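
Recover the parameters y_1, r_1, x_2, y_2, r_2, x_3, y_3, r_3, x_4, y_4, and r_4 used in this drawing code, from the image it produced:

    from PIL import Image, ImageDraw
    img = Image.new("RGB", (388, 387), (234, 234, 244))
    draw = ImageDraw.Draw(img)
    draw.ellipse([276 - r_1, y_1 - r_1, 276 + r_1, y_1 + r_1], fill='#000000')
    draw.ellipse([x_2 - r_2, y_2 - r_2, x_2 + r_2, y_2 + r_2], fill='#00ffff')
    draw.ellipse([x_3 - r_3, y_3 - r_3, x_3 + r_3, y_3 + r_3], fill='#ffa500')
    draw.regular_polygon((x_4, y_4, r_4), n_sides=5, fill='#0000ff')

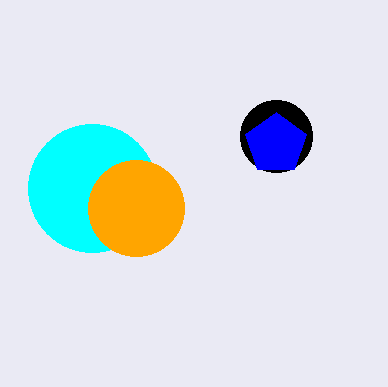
y_1 = 136, r_1 = 36, x_2 = 92, y_2 = 188, r_2 = 64, x_3 = 136, y_3 = 208, r_3 = 48, x_4 = 276, y_4 = 144, r_4 = 32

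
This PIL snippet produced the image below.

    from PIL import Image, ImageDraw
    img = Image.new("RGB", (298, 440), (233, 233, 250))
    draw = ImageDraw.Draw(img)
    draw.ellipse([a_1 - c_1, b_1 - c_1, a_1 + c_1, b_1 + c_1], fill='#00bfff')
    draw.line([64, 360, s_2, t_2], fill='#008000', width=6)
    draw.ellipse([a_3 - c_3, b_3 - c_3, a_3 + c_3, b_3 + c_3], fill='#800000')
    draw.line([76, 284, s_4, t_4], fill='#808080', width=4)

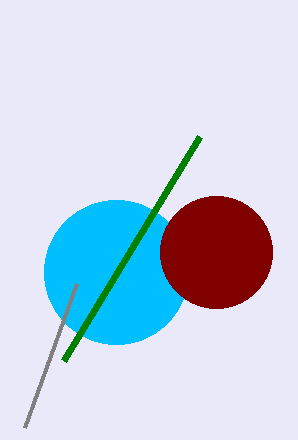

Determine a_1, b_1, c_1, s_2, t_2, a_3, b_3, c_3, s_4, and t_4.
a_1 = 116; b_1 = 272; c_1 = 72; s_2 = 200; t_2 = 136; a_3 = 216; b_3 = 252; c_3 = 56; s_4 = 24; t_4 = 428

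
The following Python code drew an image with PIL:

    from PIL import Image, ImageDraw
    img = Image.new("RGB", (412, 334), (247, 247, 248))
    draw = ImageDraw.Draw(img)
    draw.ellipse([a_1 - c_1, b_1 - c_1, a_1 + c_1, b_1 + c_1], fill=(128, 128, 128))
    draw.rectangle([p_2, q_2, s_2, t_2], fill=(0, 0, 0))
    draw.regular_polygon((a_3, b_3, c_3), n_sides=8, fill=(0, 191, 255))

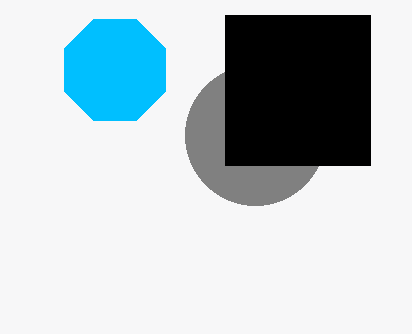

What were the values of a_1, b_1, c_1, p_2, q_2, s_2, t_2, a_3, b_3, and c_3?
a_1 = 255, b_1 = 135, c_1 = 70, p_2 = 225, q_2 = 15, s_2 = 370, t_2 = 165, a_3 = 115, b_3 = 70, c_3 = 55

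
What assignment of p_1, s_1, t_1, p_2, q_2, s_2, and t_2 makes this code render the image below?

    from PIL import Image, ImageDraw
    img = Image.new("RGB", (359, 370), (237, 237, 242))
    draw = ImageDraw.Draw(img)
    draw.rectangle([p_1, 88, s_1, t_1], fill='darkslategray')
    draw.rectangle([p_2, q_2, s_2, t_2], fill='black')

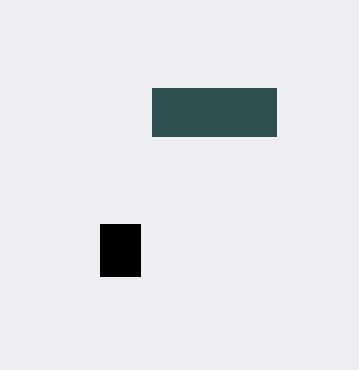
p_1 = 152
s_1 = 276
t_1 = 136
p_2 = 100
q_2 = 224
s_2 = 140
t_2 = 276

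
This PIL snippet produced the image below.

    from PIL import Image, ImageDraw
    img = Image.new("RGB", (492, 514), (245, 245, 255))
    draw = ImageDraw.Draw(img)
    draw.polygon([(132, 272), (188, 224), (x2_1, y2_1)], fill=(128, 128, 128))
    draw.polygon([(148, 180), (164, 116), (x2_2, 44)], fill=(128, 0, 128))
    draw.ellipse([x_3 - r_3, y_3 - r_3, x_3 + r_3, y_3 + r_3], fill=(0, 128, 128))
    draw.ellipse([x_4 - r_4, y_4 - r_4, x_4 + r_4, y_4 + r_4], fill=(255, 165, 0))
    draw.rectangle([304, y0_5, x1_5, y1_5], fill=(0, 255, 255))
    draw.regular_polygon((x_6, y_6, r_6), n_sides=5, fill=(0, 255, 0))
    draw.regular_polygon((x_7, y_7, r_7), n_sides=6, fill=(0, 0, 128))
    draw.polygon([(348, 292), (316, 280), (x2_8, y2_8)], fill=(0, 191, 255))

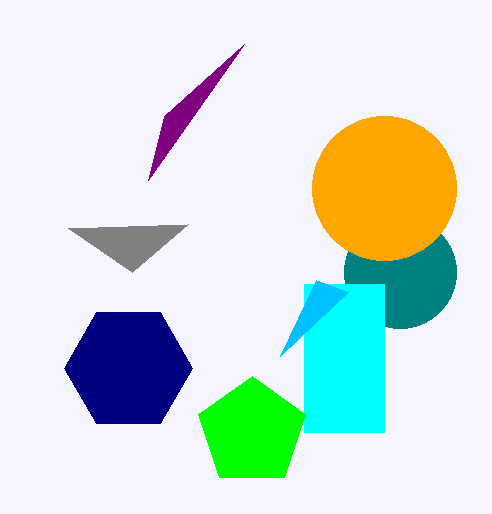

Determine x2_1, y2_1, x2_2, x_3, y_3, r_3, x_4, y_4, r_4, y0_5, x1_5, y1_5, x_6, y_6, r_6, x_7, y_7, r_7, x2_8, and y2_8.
x2_1 = 68
y2_1 = 228
x2_2 = 244
x_3 = 400
y_3 = 272
r_3 = 56
x_4 = 384
y_4 = 188
r_4 = 72
y0_5 = 284
x1_5 = 384
y1_5 = 432
x_6 = 252
y_6 = 432
r_6 = 56
x_7 = 128
y_7 = 368
r_7 = 64
x2_8 = 280
y2_8 = 356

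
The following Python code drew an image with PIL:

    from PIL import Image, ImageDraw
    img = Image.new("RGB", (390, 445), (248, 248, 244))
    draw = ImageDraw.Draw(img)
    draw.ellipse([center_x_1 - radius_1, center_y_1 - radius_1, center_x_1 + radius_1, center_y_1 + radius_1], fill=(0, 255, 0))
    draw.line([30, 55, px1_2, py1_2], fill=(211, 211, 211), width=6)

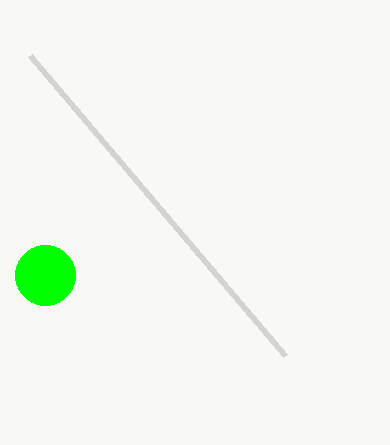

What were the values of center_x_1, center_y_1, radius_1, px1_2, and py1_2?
center_x_1 = 45, center_y_1 = 275, radius_1 = 30, px1_2 = 285, py1_2 = 355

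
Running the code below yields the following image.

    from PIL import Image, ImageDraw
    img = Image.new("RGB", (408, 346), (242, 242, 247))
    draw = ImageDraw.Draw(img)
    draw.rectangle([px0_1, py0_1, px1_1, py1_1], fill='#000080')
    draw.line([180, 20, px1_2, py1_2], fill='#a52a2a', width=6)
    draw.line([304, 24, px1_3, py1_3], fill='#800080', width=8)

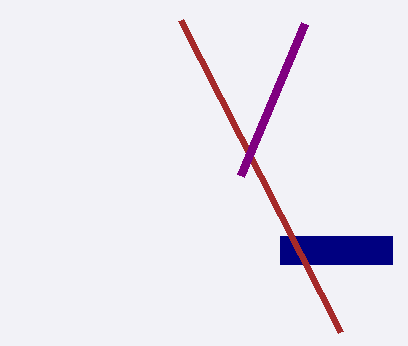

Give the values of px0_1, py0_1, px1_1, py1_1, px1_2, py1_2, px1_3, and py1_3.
px0_1 = 280; py0_1 = 236; px1_1 = 392; py1_1 = 264; px1_2 = 340; py1_2 = 332; px1_3 = 240; py1_3 = 176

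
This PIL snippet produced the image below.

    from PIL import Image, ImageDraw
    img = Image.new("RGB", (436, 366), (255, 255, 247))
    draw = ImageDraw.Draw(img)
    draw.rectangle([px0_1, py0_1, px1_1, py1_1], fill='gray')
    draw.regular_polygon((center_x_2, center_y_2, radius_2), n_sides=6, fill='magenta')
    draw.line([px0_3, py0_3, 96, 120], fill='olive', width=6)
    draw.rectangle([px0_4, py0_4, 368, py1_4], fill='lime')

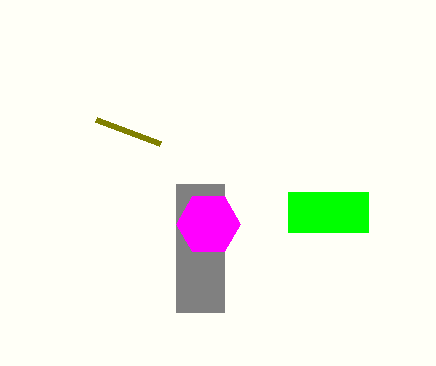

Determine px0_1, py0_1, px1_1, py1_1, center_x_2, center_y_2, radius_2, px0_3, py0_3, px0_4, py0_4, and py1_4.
px0_1 = 176; py0_1 = 184; px1_1 = 224; py1_1 = 312; center_x_2 = 208; center_y_2 = 224; radius_2 = 32; px0_3 = 160; py0_3 = 144; px0_4 = 288; py0_4 = 192; py1_4 = 232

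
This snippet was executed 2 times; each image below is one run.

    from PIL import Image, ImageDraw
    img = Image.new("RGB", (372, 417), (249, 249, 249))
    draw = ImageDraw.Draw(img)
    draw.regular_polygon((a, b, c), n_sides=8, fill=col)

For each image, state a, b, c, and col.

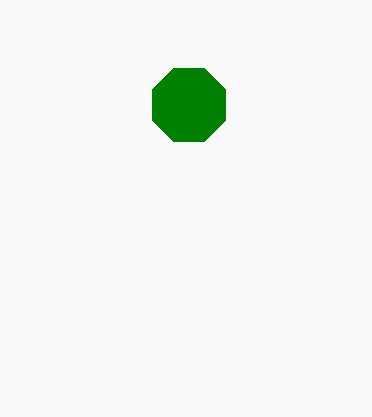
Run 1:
a = 189
b = 105
c = 40
col = 'green'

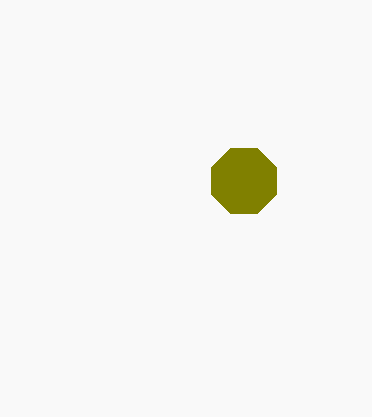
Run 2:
a = 244; b = 181; c = 35; col = 'olive'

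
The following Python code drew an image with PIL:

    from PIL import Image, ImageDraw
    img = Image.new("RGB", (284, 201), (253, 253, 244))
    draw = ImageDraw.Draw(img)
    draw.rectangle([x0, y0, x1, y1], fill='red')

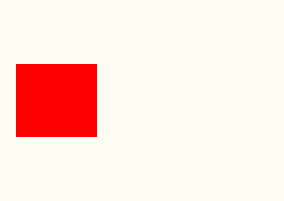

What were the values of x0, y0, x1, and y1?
x0 = 16
y0 = 64
x1 = 96
y1 = 136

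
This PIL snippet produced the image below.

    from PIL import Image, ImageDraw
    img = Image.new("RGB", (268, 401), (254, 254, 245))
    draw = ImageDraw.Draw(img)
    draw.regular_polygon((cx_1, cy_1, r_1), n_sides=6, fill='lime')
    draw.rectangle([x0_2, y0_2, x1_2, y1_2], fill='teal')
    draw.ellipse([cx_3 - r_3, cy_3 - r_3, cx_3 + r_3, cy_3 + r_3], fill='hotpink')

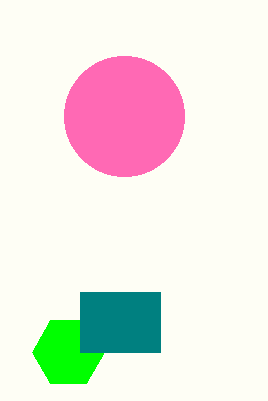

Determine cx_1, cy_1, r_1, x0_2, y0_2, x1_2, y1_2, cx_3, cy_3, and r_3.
cx_1 = 68, cy_1 = 352, r_1 = 36, x0_2 = 80, y0_2 = 292, x1_2 = 160, y1_2 = 352, cx_3 = 124, cy_3 = 116, r_3 = 60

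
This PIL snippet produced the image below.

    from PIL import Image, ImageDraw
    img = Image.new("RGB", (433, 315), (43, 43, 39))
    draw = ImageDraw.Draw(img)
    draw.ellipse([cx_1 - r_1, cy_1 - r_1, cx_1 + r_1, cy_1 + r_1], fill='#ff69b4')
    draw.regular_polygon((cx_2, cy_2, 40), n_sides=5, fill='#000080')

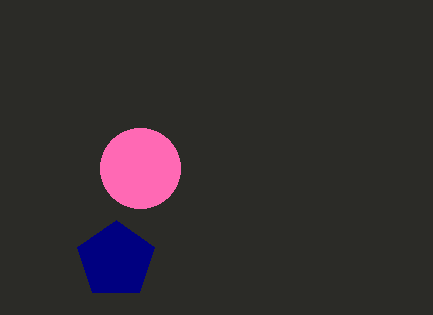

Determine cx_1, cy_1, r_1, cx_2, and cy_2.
cx_1 = 140
cy_1 = 168
r_1 = 40
cx_2 = 116
cy_2 = 260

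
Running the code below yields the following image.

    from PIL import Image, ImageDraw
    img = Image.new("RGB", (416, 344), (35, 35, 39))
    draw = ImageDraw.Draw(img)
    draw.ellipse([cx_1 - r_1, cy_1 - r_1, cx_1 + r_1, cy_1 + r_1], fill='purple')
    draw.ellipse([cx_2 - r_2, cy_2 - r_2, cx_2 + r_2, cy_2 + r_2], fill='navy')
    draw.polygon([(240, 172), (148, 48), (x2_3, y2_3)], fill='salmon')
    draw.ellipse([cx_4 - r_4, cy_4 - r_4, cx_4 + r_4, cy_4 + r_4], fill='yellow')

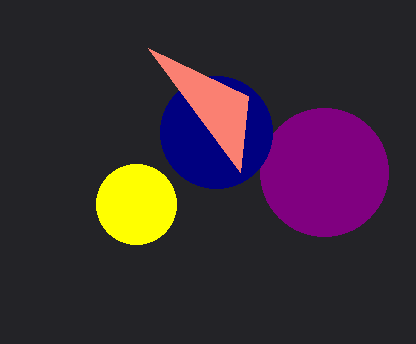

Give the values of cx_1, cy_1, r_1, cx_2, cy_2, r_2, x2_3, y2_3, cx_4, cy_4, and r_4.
cx_1 = 324
cy_1 = 172
r_1 = 64
cx_2 = 216
cy_2 = 132
r_2 = 56
x2_3 = 248
y2_3 = 96
cx_4 = 136
cy_4 = 204
r_4 = 40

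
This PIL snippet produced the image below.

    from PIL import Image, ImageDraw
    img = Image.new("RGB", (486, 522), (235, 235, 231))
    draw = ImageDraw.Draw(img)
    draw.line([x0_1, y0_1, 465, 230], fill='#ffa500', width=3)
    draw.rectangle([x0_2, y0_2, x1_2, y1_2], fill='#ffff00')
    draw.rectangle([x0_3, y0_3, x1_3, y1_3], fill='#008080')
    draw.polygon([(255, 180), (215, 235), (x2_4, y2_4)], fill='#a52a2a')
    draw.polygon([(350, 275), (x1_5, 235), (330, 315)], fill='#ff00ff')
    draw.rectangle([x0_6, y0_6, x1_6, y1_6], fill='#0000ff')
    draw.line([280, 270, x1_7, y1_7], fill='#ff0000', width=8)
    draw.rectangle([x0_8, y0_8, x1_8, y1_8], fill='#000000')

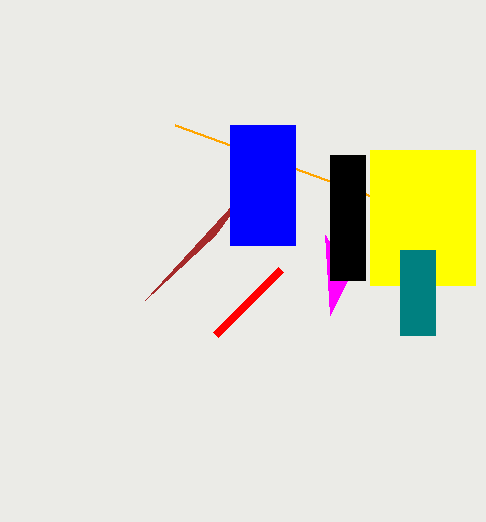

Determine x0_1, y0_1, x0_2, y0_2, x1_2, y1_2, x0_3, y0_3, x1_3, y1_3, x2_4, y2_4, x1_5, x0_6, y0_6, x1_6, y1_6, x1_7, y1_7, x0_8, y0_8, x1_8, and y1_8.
x0_1 = 175, y0_1 = 125, x0_2 = 370, y0_2 = 150, x1_2 = 475, y1_2 = 285, x0_3 = 400, y0_3 = 250, x1_3 = 435, y1_3 = 335, x2_4 = 145, y2_4 = 300, x1_5 = 325, x0_6 = 230, y0_6 = 125, x1_6 = 295, y1_6 = 245, x1_7 = 215, y1_7 = 335, x0_8 = 330, y0_8 = 155, x1_8 = 365, y1_8 = 280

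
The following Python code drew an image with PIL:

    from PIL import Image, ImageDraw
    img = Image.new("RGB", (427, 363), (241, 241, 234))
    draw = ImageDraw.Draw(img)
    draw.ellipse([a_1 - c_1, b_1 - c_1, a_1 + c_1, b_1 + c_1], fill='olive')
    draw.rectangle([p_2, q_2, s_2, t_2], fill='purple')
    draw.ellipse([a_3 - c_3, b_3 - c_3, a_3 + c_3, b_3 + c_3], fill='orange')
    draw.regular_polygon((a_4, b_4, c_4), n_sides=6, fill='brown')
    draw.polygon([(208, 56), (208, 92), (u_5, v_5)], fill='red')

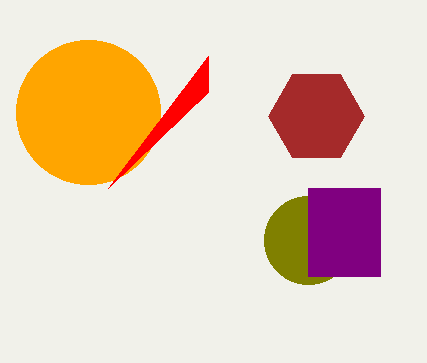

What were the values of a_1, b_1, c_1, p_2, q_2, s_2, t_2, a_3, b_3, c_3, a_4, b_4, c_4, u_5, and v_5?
a_1 = 308, b_1 = 240, c_1 = 44, p_2 = 308, q_2 = 188, s_2 = 380, t_2 = 276, a_3 = 88, b_3 = 112, c_3 = 72, a_4 = 316, b_4 = 116, c_4 = 48, u_5 = 108, v_5 = 188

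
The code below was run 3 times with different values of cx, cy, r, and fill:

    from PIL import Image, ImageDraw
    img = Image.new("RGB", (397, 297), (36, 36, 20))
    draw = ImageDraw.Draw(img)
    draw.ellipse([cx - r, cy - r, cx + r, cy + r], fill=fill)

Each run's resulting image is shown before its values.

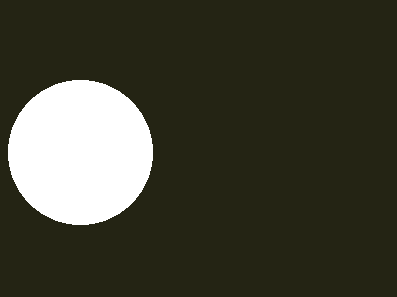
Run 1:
cx = 80
cy = 152
r = 72
fill = 'white'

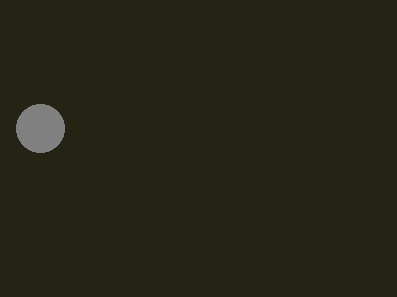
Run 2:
cx = 40; cy = 128; r = 24; fill = 'gray'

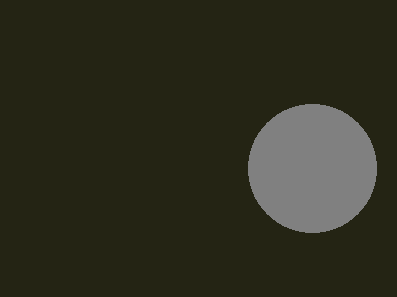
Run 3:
cx = 312
cy = 168
r = 64
fill = 'gray'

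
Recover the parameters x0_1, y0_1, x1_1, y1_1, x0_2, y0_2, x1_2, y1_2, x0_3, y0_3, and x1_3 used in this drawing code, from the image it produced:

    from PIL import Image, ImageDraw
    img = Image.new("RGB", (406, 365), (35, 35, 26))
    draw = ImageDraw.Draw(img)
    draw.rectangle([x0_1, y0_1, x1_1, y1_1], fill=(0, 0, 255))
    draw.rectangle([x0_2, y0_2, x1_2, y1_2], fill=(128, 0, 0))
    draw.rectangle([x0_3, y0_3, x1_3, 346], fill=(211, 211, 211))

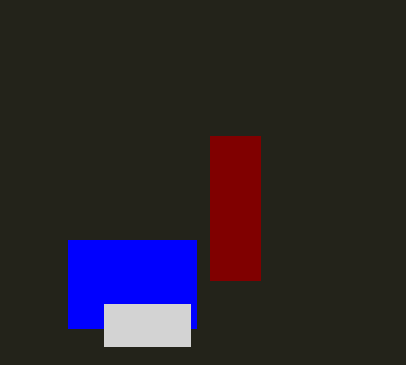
x0_1 = 68
y0_1 = 240
x1_1 = 196
y1_1 = 328
x0_2 = 210
y0_2 = 136
x1_2 = 260
y1_2 = 280
x0_3 = 104
y0_3 = 304
x1_3 = 190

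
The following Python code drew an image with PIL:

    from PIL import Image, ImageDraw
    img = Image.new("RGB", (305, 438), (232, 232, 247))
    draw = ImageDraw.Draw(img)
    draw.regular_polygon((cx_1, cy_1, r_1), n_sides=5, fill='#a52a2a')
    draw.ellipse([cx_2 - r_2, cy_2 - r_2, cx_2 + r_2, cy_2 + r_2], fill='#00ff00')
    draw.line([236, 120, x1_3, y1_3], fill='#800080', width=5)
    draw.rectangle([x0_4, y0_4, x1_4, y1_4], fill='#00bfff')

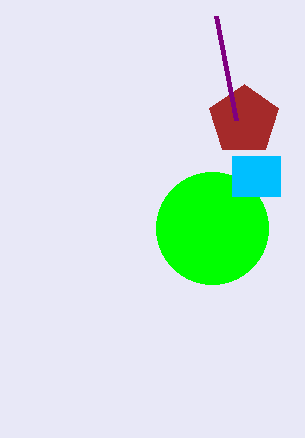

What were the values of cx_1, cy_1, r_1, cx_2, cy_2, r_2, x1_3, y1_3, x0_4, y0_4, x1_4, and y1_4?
cx_1 = 244
cy_1 = 120
r_1 = 36
cx_2 = 212
cy_2 = 228
r_2 = 56
x1_3 = 216
y1_3 = 16
x0_4 = 232
y0_4 = 156
x1_4 = 280
y1_4 = 196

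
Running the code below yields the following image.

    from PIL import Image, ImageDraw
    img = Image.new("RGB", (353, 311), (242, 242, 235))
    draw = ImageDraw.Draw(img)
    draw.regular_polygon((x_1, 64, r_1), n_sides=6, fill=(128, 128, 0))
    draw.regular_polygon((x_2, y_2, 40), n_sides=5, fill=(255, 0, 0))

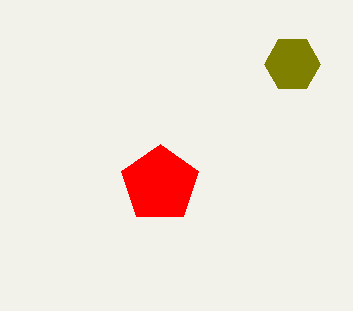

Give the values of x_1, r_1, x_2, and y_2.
x_1 = 292; r_1 = 28; x_2 = 160; y_2 = 184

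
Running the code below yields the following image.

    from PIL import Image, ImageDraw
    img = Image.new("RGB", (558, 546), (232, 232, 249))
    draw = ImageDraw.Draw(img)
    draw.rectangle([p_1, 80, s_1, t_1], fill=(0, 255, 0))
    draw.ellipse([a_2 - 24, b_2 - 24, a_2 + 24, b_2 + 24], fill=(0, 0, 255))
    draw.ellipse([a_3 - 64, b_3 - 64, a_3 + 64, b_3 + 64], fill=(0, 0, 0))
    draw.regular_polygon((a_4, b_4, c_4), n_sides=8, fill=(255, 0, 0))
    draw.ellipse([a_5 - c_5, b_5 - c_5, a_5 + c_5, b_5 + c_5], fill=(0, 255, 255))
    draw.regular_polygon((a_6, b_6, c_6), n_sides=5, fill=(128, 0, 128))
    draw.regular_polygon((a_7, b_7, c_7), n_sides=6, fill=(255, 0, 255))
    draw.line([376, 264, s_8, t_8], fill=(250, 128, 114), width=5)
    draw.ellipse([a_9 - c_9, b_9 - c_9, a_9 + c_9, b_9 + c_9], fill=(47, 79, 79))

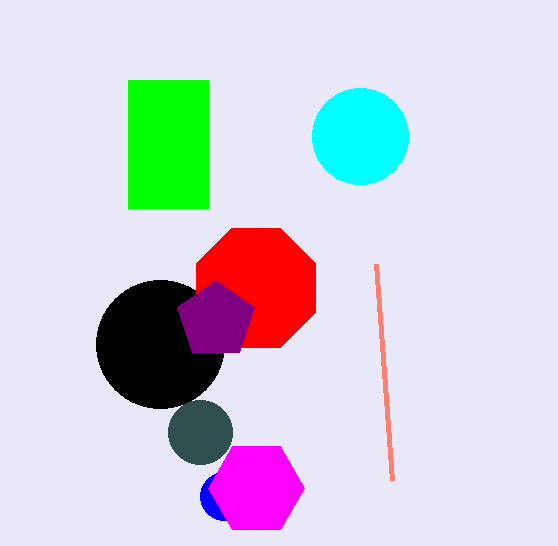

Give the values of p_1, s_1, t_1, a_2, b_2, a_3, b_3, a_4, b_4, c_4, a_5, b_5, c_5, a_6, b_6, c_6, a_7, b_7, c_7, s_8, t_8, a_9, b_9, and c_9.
p_1 = 128; s_1 = 208; t_1 = 208; a_2 = 224; b_2 = 496; a_3 = 160; b_3 = 344; a_4 = 256; b_4 = 288; c_4 = 64; a_5 = 360; b_5 = 136; c_5 = 48; a_6 = 216; b_6 = 320; c_6 = 40; a_7 = 256; b_7 = 488; c_7 = 48; s_8 = 392; t_8 = 480; a_9 = 200; b_9 = 432; c_9 = 32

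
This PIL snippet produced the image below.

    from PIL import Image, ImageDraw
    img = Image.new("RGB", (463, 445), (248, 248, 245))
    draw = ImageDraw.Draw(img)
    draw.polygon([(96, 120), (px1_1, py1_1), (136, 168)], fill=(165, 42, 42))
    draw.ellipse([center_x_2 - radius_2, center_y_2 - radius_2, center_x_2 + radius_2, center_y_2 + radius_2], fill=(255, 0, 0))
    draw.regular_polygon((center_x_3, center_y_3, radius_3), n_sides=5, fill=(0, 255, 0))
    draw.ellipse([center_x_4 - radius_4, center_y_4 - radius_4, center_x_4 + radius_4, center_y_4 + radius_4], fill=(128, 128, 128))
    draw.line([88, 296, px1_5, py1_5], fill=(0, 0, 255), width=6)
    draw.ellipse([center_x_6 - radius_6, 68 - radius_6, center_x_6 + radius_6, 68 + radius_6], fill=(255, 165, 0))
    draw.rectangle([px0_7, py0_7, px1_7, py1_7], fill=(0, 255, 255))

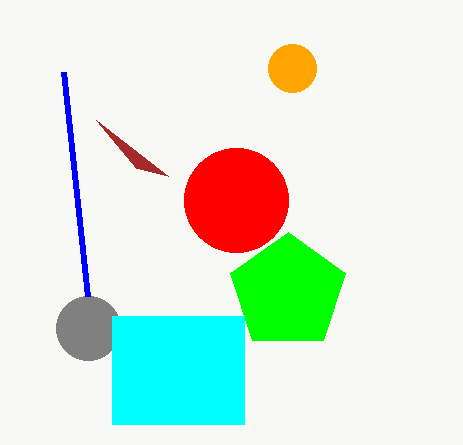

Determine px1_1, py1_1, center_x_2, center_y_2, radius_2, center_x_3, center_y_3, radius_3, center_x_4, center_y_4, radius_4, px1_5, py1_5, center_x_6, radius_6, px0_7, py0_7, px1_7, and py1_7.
px1_1 = 168, py1_1 = 176, center_x_2 = 236, center_y_2 = 200, radius_2 = 52, center_x_3 = 288, center_y_3 = 292, radius_3 = 60, center_x_4 = 88, center_y_4 = 328, radius_4 = 32, px1_5 = 64, py1_5 = 72, center_x_6 = 292, radius_6 = 24, px0_7 = 112, py0_7 = 316, px1_7 = 244, py1_7 = 424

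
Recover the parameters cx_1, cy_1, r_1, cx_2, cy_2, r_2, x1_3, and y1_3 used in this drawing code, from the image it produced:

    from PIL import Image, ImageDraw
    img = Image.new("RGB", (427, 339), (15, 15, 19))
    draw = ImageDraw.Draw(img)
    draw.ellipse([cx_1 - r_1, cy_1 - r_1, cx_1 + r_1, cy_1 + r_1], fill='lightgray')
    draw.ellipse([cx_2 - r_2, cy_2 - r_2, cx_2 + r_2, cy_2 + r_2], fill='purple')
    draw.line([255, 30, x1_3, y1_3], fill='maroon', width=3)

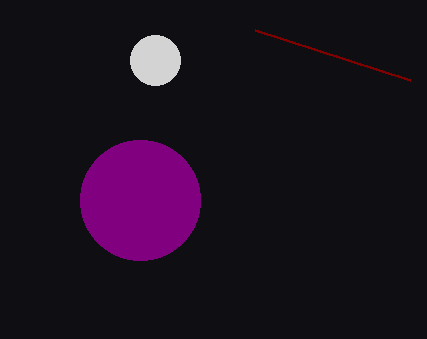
cx_1 = 155
cy_1 = 60
r_1 = 25
cx_2 = 140
cy_2 = 200
r_2 = 60
x1_3 = 410
y1_3 = 80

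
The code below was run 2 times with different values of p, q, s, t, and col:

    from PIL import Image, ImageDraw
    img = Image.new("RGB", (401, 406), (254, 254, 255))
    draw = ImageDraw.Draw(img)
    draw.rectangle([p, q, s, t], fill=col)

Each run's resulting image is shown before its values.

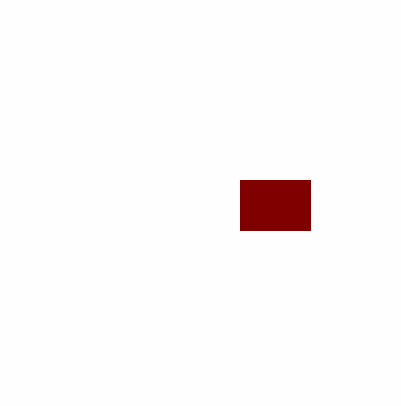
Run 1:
p = 240, q = 180, s = 310, t = 230, col = 'maroon'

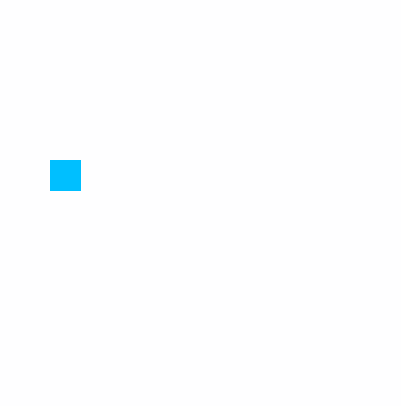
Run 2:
p = 50, q = 160, s = 80, t = 190, col = 'deepskyblue'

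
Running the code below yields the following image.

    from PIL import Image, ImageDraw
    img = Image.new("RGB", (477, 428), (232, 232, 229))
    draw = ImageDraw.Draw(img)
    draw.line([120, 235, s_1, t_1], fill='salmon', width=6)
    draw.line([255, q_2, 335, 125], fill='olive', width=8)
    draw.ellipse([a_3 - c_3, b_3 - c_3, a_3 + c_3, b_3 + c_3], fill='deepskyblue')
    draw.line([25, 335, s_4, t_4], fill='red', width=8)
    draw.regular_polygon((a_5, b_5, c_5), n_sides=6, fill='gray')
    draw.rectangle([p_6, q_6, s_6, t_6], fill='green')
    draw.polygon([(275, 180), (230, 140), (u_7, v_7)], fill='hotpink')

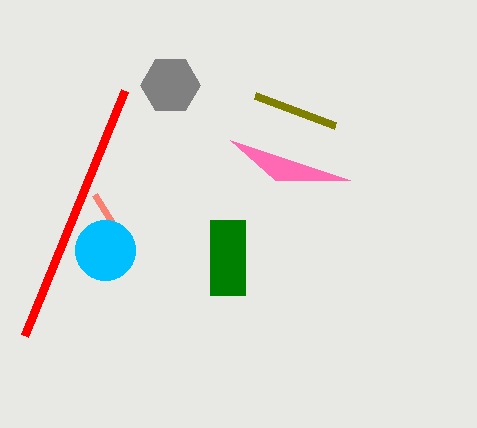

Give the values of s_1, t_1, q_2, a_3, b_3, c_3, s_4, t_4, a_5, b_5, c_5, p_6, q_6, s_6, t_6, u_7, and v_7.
s_1 = 95; t_1 = 195; q_2 = 95; a_3 = 105; b_3 = 250; c_3 = 30; s_4 = 125; t_4 = 90; a_5 = 170; b_5 = 85; c_5 = 30; p_6 = 210; q_6 = 220; s_6 = 245; t_6 = 295; u_7 = 350; v_7 = 180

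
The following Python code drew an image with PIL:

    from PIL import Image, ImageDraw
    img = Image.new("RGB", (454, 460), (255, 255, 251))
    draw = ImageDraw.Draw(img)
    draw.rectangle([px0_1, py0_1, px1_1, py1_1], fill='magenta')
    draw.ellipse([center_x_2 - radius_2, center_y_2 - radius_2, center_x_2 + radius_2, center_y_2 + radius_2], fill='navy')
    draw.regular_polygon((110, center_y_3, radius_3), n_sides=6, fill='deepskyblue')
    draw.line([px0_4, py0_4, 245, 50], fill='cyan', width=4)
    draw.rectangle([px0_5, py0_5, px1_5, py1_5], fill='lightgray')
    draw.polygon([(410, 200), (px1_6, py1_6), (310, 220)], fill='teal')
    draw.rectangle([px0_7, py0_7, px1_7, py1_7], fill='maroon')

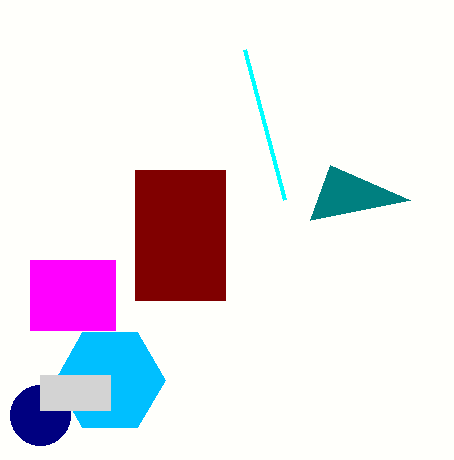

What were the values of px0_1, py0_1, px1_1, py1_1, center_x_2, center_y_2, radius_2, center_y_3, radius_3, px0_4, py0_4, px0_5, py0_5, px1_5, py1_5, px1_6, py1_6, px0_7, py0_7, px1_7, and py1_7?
px0_1 = 30
py0_1 = 260
px1_1 = 115
py1_1 = 330
center_x_2 = 40
center_y_2 = 415
radius_2 = 30
center_y_3 = 380
radius_3 = 55
px0_4 = 285
py0_4 = 200
px0_5 = 40
py0_5 = 375
px1_5 = 110
py1_5 = 410
px1_6 = 330
py1_6 = 165
px0_7 = 135
py0_7 = 170
px1_7 = 225
py1_7 = 300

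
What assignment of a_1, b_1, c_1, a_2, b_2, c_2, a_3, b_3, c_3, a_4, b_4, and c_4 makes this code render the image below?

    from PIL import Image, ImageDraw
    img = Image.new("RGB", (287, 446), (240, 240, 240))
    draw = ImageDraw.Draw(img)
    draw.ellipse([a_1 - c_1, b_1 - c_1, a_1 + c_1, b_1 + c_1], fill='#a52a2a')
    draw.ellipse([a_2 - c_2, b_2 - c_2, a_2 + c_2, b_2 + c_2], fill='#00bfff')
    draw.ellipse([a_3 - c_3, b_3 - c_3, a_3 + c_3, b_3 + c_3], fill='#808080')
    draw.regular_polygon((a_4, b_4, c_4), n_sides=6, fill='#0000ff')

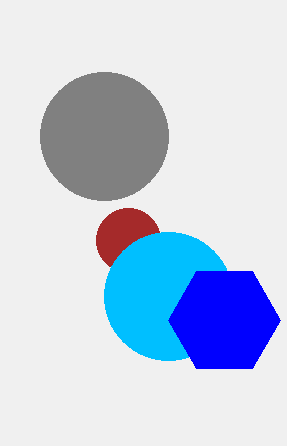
a_1 = 128, b_1 = 240, c_1 = 32, a_2 = 168, b_2 = 296, c_2 = 64, a_3 = 104, b_3 = 136, c_3 = 64, a_4 = 224, b_4 = 320, c_4 = 56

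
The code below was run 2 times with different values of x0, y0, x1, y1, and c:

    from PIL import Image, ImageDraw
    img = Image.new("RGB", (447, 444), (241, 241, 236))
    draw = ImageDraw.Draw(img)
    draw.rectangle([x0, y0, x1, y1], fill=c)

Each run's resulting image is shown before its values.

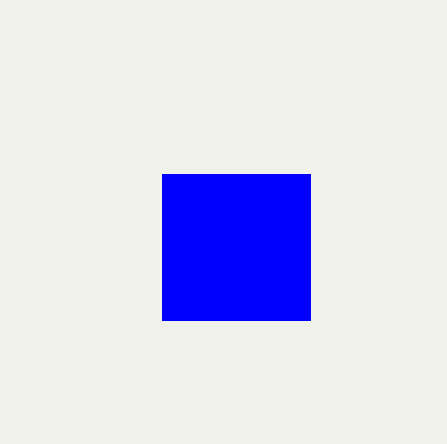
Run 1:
x0 = 162; y0 = 174; x1 = 310; y1 = 320; c = 'blue'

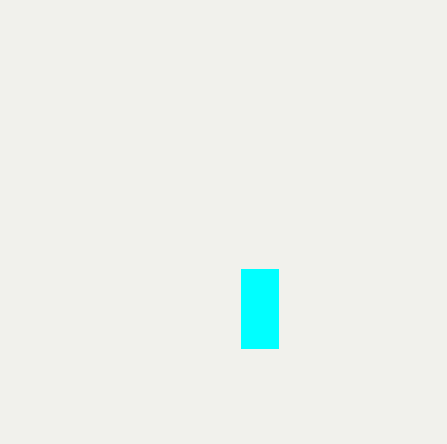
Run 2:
x0 = 241
y0 = 269
x1 = 278
y1 = 348
c = 'cyan'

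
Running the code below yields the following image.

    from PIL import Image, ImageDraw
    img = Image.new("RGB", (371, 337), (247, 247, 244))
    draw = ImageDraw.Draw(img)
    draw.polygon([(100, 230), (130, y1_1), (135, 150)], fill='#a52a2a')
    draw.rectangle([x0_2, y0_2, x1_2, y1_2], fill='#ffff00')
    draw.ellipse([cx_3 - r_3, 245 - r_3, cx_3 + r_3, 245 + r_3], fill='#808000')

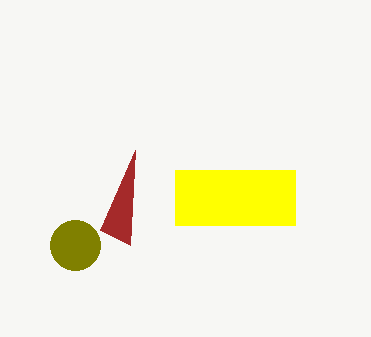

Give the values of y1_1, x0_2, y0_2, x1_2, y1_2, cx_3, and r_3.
y1_1 = 245, x0_2 = 175, y0_2 = 170, x1_2 = 295, y1_2 = 225, cx_3 = 75, r_3 = 25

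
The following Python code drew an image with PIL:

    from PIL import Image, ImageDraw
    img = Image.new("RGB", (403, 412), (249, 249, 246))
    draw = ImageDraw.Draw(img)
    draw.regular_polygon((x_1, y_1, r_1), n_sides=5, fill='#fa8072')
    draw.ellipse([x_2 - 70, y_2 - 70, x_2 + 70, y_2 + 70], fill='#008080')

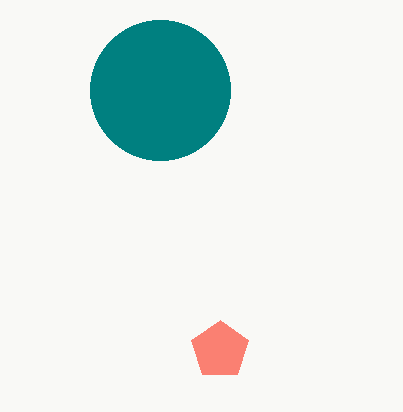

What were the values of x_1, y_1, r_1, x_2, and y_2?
x_1 = 220; y_1 = 350; r_1 = 30; x_2 = 160; y_2 = 90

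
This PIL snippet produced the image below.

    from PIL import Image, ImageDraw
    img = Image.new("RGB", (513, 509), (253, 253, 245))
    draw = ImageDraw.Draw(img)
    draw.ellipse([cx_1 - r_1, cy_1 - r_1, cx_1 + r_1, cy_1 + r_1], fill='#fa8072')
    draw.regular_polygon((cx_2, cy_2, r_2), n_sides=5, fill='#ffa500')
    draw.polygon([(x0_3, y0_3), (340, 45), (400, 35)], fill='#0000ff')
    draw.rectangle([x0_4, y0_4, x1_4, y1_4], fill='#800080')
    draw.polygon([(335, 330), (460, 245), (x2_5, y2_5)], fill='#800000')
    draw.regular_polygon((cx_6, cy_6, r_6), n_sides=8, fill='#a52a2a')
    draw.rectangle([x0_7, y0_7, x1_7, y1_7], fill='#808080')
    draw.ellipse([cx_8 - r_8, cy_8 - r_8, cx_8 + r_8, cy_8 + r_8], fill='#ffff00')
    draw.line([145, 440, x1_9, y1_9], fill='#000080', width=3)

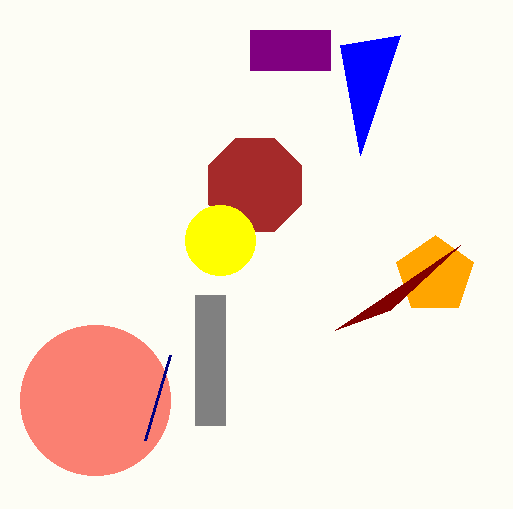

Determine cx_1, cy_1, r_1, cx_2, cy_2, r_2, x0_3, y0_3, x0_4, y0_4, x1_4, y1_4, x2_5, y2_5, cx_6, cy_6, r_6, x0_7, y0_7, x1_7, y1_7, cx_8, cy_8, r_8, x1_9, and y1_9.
cx_1 = 95, cy_1 = 400, r_1 = 75, cx_2 = 435, cy_2 = 275, r_2 = 40, x0_3 = 360, y0_3 = 155, x0_4 = 250, y0_4 = 30, x1_4 = 330, y1_4 = 70, x2_5 = 390, y2_5 = 310, cx_6 = 255, cy_6 = 185, r_6 = 50, x0_7 = 195, y0_7 = 295, x1_7 = 225, y1_7 = 425, cx_8 = 220, cy_8 = 240, r_8 = 35, x1_9 = 170, y1_9 = 355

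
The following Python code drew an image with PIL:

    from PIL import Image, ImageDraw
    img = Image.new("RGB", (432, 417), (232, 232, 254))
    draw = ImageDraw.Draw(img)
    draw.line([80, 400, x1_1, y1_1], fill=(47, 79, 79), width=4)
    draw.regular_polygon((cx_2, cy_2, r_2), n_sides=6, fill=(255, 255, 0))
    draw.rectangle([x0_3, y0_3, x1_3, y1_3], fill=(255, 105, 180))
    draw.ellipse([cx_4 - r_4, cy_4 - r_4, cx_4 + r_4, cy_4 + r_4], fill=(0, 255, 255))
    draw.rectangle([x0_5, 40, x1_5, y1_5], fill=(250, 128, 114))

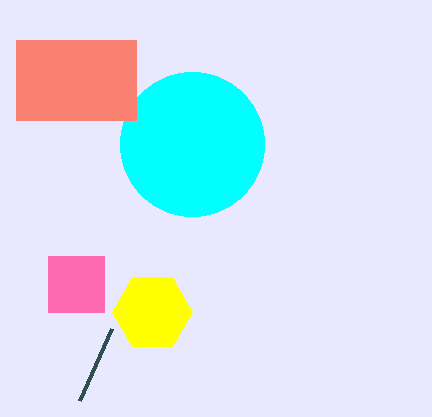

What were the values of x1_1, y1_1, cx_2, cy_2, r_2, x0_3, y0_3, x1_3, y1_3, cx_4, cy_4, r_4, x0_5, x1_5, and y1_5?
x1_1 = 112; y1_1 = 328; cx_2 = 152; cy_2 = 312; r_2 = 40; x0_3 = 48; y0_3 = 256; x1_3 = 104; y1_3 = 312; cx_4 = 192; cy_4 = 144; r_4 = 72; x0_5 = 16; x1_5 = 136; y1_5 = 120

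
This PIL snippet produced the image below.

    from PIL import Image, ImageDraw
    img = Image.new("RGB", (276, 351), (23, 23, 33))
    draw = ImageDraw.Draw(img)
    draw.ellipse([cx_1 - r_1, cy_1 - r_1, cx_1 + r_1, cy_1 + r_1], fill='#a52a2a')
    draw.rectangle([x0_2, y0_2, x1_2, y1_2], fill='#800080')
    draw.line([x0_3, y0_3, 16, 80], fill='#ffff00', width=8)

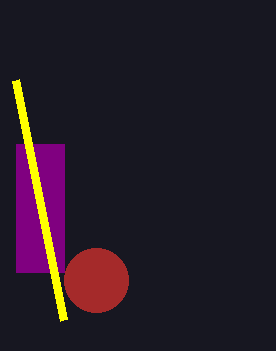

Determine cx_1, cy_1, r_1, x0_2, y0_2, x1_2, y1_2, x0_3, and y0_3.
cx_1 = 96
cy_1 = 280
r_1 = 32
x0_2 = 16
y0_2 = 144
x1_2 = 64
y1_2 = 272
x0_3 = 64
y0_3 = 320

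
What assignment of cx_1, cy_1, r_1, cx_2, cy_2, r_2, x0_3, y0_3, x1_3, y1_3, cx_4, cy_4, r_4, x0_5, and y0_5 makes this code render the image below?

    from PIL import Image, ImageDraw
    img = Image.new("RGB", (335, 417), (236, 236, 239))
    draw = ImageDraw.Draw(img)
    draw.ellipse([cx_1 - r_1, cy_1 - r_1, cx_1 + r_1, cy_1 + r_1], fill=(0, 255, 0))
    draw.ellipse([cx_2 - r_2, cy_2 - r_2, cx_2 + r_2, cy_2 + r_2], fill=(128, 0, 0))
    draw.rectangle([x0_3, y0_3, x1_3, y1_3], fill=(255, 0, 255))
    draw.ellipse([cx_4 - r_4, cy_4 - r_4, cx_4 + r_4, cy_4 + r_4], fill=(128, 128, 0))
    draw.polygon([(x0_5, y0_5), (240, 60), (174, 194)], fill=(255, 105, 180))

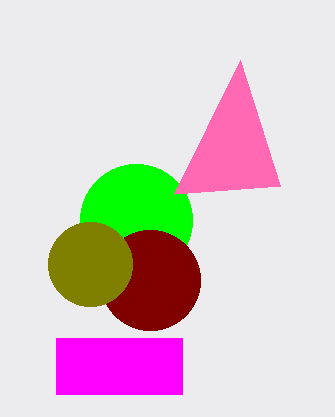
cx_1 = 136
cy_1 = 220
r_1 = 56
cx_2 = 150
cy_2 = 280
r_2 = 50
x0_3 = 56
y0_3 = 338
x1_3 = 182
y1_3 = 394
cx_4 = 90
cy_4 = 264
r_4 = 42
x0_5 = 280
y0_5 = 186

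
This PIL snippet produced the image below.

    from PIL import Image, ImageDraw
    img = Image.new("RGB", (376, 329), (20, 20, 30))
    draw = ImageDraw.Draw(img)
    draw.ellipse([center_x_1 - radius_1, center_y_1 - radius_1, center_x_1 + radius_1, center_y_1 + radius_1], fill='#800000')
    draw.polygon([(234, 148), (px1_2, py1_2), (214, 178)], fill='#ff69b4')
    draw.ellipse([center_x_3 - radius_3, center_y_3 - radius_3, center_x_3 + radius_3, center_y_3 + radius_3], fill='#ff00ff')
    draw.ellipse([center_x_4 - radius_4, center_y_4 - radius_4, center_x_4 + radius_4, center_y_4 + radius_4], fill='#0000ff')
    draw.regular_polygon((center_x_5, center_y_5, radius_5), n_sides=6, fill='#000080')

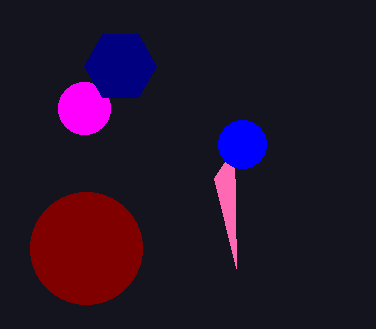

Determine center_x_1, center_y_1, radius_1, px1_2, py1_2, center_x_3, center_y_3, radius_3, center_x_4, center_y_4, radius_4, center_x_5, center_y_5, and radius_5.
center_x_1 = 86; center_y_1 = 248; radius_1 = 56; px1_2 = 236; py1_2 = 268; center_x_3 = 84; center_y_3 = 108; radius_3 = 26; center_x_4 = 242; center_y_4 = 144; radius_4 = 24; center_x_5 = 120; center_y_5 = 66; radius_5 = 36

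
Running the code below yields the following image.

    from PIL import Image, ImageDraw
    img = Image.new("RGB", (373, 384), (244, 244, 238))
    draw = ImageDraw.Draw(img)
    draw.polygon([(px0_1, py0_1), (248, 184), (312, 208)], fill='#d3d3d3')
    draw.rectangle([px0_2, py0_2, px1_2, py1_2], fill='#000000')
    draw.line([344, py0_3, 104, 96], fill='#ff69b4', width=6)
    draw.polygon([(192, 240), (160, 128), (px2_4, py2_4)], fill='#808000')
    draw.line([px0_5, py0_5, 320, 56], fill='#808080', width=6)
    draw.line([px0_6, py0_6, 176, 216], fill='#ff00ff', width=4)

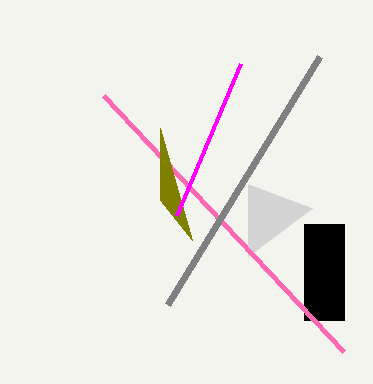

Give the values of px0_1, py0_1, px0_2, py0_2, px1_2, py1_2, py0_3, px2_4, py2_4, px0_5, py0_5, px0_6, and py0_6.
px0_1 = 248; py0_1 = 256; px0_2 = 304; py0_2 = 224; px1_2 = 344; py1_2 = 320; py0_3 = 352; px2_4 = 160; py2_4 = 200; px0_5 = 168; py0_5 = 304; px0_6 = 240; py0_6 = 64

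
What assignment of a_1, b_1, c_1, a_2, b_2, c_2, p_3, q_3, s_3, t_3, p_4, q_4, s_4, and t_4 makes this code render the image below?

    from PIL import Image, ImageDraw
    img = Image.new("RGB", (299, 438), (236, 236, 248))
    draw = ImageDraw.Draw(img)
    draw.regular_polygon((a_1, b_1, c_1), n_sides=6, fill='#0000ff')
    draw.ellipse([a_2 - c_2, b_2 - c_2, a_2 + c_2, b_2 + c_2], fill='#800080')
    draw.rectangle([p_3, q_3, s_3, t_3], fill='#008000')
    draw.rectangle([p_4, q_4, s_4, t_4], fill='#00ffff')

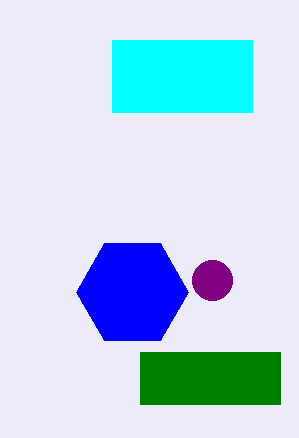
a_1 = 132; b_1 = 292; c_1 = 56; a_2 = 212; b_2 = 280; c_2 = 20; p_3 = 140; q_3 = 352; s_3 = 280; t_3 = 404; p_4 = 112; q_4 = 40; s_4 = 252; t_4 = 112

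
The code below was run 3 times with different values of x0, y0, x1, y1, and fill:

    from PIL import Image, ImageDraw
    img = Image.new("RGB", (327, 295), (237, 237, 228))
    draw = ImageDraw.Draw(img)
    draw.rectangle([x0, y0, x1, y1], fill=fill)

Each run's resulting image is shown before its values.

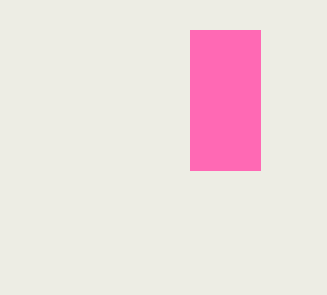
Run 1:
x0 = 190, y0 = 30, x1 = 260, y1 = 170, fill = 'hotpink'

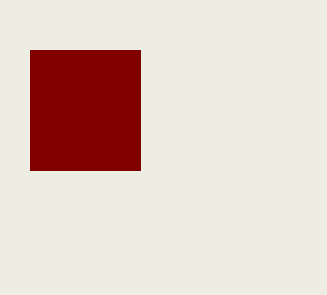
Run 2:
x0 = 30; y0 = 50; x1 = 140; y1 = 170; fill = 'maroon'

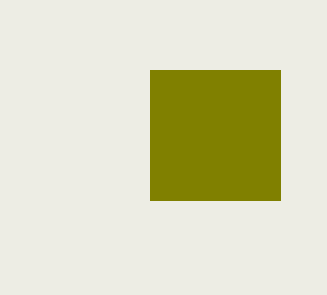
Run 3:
x0 = 150
y0 = 70
x1 = 280
y1 = 200
fill = 'olive'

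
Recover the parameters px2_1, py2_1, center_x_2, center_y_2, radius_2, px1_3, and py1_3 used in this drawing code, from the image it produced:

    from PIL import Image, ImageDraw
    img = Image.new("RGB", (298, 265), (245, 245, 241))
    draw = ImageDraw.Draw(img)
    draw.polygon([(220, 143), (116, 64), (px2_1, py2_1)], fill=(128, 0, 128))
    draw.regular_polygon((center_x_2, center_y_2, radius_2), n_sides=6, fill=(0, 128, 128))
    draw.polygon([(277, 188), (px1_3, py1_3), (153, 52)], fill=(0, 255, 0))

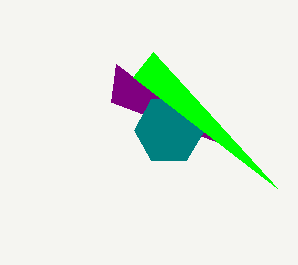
px2_1 = 111, py2_1 = 102, center_x_2 = 169, center_y_2 = 130, radius_2 = 35, px1_3 = 133, py1_3 = 77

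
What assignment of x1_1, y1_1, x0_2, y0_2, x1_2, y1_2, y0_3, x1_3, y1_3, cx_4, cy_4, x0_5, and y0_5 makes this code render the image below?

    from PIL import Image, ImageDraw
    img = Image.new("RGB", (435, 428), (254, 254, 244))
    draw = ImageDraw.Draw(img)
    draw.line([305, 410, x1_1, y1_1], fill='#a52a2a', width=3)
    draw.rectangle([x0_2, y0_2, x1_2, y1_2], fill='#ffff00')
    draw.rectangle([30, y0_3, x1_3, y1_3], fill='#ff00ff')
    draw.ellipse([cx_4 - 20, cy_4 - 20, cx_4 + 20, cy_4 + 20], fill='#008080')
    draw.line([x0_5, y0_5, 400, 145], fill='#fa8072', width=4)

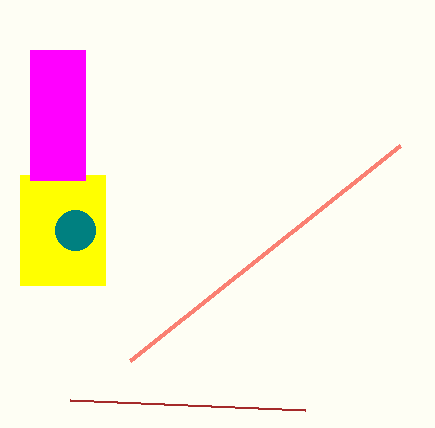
x1_1 = 70
y1_1 = 400
x0_2 = 20
y0_2 = 175
x1_2 = 105
y1_2 = 285
y0_3 = 50
x1_3 = 85
y1_3 = 180
cx_4 = 75
cy_4 = 230
x0_5 = 130
y0_5 = 360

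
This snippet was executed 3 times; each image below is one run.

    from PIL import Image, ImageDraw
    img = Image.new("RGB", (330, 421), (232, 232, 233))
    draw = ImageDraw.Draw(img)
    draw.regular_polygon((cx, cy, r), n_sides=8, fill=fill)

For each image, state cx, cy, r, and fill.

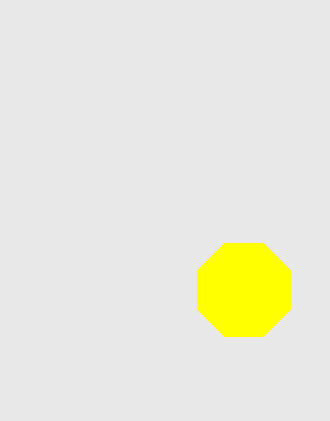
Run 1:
cx = 244
cy = 290
r = 50
fill = 'yellow'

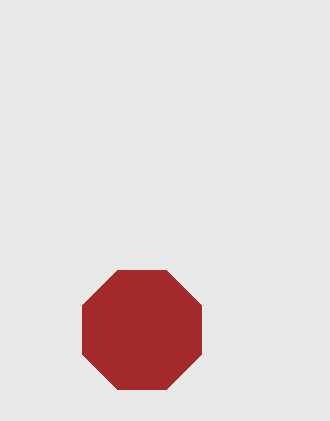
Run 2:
cx = 142; cy = 330; r = 64; fill = 'brown'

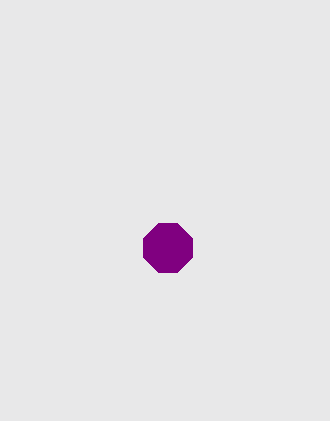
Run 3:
cx = 168; cy = 248; r = 26; fill = 'purple'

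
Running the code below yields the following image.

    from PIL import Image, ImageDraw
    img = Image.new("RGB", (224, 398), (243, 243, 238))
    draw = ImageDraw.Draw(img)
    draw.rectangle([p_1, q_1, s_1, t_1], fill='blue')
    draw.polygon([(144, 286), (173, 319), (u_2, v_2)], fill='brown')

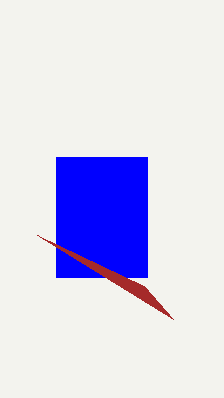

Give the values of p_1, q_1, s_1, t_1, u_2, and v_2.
p_1 = 56, q_1 = 157, s_1 = 147, t_1 = 277, u_2 = 37, v_2 = 235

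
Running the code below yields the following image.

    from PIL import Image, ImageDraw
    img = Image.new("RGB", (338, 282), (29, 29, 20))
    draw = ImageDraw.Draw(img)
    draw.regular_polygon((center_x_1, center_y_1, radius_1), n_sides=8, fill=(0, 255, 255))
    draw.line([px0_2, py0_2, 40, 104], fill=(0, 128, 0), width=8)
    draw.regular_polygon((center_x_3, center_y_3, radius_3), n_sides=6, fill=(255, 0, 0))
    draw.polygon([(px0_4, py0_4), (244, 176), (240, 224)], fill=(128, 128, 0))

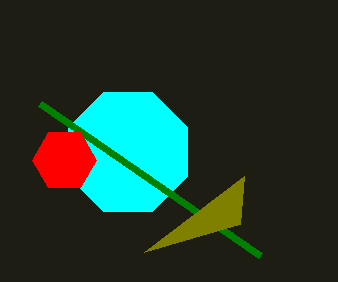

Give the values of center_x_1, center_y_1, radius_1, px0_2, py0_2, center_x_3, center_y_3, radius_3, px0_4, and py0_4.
center_x_1 = 128, center_y_1 = 152, radius_1 = 64, px0_2 = 260, py0_2 = 256, center_x_3 = 64, center_y_3 = 160, radius_3 = 32, px0_4 = 144, py0_4 = 252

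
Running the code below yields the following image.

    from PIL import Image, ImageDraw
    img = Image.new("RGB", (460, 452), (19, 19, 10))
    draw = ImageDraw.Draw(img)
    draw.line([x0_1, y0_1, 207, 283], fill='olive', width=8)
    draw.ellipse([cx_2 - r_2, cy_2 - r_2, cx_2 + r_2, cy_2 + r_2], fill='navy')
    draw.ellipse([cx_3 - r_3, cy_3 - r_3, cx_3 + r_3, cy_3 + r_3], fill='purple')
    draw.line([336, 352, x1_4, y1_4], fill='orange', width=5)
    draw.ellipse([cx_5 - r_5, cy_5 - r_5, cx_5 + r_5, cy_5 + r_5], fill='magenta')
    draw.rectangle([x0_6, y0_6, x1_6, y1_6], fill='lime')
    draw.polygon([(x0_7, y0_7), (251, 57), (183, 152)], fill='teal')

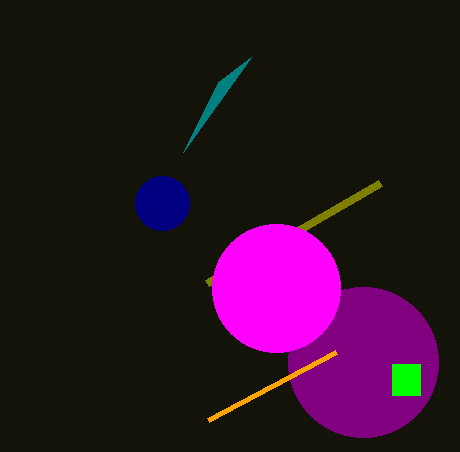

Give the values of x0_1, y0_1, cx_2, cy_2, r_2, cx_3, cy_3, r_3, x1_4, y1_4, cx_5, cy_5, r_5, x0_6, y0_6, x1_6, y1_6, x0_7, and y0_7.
x0_1 = 380
y0_1 = 183
cx_2 = 162
cy_2 = 203
r_2 = 27
cx_3 = 363
cy_3 = 362
r_3 = 75
x1_4 = 208
y1_4 = 420
cx_5 = 276
cy_5 = 288
r_5 = 64
x0_6 = 392
y0_6 = 364
x1_6 = 420
y1_6 = 395
x0_7 = 218
y0_7 = 82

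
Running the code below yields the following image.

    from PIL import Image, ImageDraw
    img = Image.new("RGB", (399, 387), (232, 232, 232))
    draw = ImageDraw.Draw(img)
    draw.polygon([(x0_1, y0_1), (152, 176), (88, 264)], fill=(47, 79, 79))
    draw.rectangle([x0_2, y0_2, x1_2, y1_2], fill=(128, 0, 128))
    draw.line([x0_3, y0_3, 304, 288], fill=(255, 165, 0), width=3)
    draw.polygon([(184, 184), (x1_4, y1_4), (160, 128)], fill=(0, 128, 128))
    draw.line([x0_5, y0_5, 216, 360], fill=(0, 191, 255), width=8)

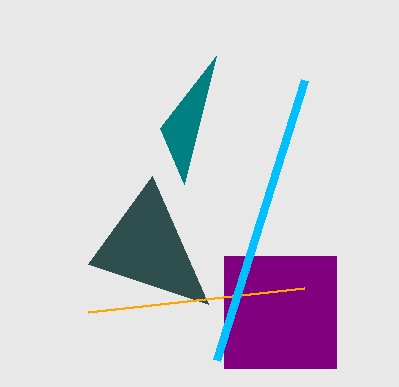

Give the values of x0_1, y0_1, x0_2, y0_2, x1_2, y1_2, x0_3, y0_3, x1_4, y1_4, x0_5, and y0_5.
x0_1 = 208
y0_1 = 304
x0_2 = 224
y0_2 = 256
x1_2 = 336
y1_2 = 368
x0_3 = 88
y0_3 = 312
x1_4 = 216
y1_4 = 56
x0_5 = 304
y0_5 = 80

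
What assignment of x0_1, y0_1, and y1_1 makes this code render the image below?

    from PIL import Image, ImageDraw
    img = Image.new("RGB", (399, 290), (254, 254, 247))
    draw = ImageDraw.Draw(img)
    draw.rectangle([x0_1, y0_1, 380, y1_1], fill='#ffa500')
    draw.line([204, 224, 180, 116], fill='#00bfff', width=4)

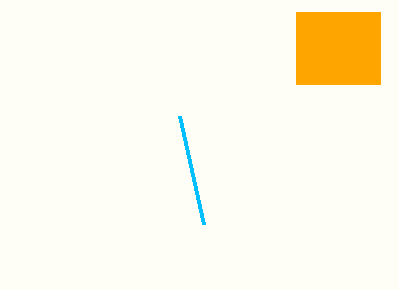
x0_1 = 296
y0_1 = 12
y1_1 = 84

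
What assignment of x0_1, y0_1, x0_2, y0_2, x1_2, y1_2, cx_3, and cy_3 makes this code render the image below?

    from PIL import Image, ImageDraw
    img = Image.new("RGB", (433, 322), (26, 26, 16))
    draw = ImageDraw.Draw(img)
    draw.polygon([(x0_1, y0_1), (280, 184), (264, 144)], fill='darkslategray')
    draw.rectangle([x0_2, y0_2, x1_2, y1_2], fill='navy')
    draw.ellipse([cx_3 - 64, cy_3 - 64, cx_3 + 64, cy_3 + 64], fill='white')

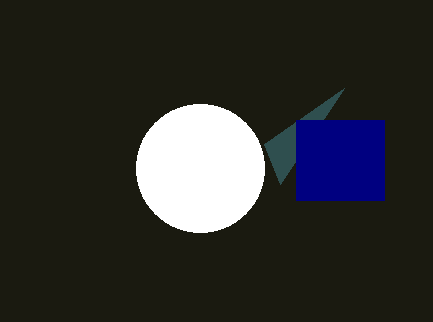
x0_1 = 344, y0_1 = 88, x0_2 = 296, y0_2 = 120, x1_2 = 384, y1_2 = 200, cx_3 = 200, cy_3 = 168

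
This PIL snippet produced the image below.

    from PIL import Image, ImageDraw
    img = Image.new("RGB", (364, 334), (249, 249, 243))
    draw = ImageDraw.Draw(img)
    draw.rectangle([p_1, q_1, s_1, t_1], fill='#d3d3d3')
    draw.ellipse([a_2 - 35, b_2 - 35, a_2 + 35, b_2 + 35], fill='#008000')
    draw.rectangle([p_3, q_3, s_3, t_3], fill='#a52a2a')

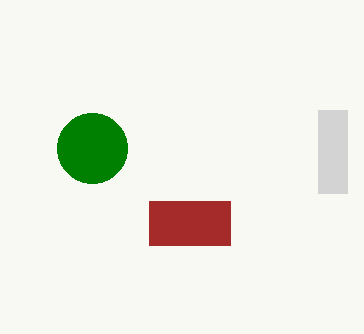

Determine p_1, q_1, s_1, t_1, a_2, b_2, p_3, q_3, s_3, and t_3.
p_1 = 318
q_1 = 110
s_1 = 347
t_1 = 193
a_2 = 92
b_2 = 148
p_3 = 149
q_3 = 201
s_3 = 230
t_3 = 245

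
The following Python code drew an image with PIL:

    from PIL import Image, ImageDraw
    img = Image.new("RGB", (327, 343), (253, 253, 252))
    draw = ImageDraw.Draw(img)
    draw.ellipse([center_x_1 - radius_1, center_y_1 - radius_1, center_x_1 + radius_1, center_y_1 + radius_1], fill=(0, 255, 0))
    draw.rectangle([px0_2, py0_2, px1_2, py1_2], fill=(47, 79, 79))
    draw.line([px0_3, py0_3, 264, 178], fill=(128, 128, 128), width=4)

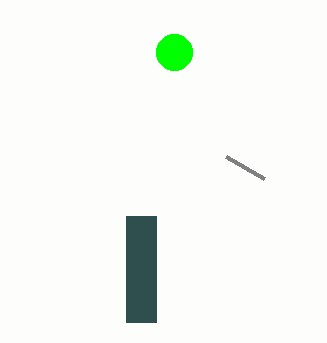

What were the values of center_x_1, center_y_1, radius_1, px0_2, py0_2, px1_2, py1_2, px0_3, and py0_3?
center_x_1 = 174; center_y_1 = 52; radius_1 = 18; px0_2 = 126; py0_2 = 216; px1_2 = 156; py1_2 = 322; px0_3 = 226; py0_3 = 156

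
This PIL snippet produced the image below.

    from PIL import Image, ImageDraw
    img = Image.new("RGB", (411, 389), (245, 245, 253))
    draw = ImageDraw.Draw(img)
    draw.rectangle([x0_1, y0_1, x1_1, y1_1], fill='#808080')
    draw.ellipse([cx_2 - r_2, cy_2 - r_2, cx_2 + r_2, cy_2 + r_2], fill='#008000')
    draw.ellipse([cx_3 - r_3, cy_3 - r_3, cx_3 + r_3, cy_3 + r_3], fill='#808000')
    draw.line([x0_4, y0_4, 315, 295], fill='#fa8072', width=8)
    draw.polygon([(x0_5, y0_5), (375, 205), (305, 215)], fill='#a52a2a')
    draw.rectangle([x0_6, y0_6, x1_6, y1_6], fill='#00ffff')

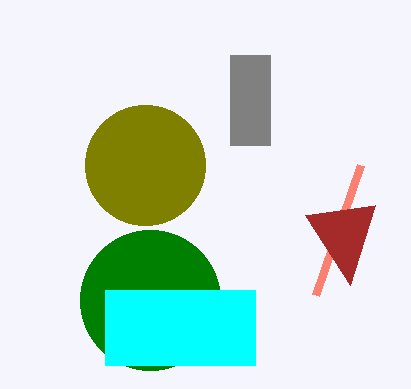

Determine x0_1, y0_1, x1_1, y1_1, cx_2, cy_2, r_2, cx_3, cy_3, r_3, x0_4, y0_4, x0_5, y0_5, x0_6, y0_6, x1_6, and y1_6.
x0_1 = 230, y0_1 = 55, x1_1 = 270, y1_1 = 145, cx_2 = 150, cy_2 = 300, r_2 = 70, cx_3 = 145, cy_3 = 165, r_3 = 60, x0_4 = 360, y0_4 = 165, x0_5 = 350, y0_5 = 285, x0_6 = 105, y0_6 = 290, x1_6 = 255, y1_6 = 365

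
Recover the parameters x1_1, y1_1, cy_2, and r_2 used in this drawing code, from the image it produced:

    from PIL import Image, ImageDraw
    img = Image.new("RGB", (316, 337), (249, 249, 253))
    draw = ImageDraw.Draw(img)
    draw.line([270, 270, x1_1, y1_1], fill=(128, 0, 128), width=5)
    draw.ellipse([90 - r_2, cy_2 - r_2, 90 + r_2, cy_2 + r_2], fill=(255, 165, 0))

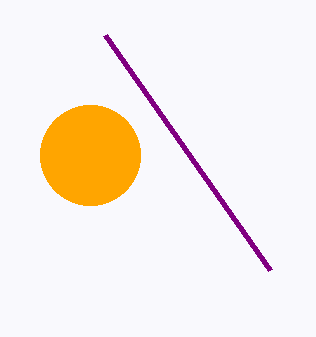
x1_1 = 105
y1_1 = 35
cy_2 = 155
r_2 = 50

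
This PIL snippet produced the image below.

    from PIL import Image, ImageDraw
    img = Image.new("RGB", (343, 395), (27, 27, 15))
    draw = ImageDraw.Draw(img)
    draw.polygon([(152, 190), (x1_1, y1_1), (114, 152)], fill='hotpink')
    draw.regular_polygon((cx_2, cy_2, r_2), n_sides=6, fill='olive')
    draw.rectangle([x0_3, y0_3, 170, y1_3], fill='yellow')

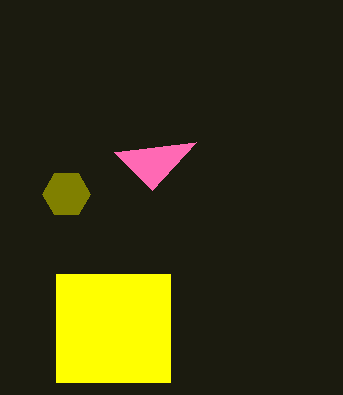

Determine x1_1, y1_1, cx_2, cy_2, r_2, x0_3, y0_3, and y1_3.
x1_1 = 196, y1_1 = 142, cx_2 = 66, cy_2 = 194, r_2 = 24, x0_3 = 56, y0_3 = 274, y1_3 = 382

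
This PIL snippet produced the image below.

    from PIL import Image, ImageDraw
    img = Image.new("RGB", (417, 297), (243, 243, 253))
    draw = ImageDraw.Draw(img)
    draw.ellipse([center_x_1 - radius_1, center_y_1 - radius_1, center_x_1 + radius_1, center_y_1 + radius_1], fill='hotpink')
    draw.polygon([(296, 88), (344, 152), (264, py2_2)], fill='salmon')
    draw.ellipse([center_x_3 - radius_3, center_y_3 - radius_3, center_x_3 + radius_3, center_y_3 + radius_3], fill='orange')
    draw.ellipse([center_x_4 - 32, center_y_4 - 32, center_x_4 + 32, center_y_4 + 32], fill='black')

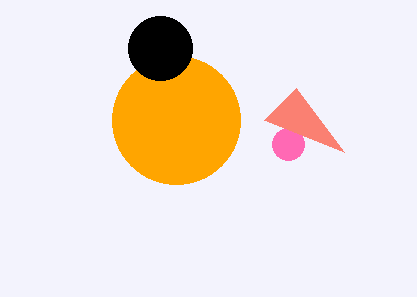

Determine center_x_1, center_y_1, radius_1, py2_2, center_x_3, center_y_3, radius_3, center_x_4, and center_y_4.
center_x_1 = 288, center_y_1 = 144, radius_1 = 16, py2_2 = 120, center_x_3 = 176, center_y_3 = 120, radius_3 = 64, center_x_4 = 160, center_y_4 = 48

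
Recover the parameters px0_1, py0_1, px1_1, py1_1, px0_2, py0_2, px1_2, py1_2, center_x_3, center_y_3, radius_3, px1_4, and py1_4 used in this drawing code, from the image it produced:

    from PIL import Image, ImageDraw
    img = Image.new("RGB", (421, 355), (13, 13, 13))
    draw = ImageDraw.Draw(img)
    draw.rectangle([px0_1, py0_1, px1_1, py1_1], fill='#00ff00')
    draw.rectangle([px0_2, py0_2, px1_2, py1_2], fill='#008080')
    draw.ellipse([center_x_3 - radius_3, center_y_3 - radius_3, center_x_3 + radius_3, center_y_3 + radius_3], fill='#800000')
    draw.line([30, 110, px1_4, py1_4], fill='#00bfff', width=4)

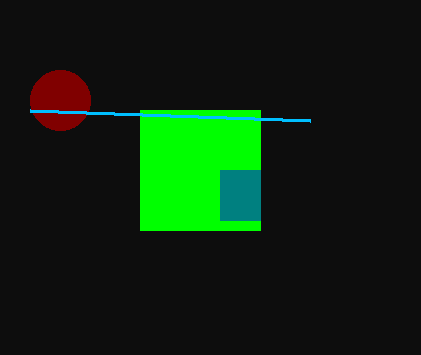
px0_1 = 140, py0_1 = 110, px1_1 = 260, py1_1 = 230, px0_2 = 220, py0_2 = 170, px1_2 = 260, py1_2 = 220, center_x_3 = 60, center_y_3 = 100, radius_3 = 30, px1_4 = 310, py1_4 = 120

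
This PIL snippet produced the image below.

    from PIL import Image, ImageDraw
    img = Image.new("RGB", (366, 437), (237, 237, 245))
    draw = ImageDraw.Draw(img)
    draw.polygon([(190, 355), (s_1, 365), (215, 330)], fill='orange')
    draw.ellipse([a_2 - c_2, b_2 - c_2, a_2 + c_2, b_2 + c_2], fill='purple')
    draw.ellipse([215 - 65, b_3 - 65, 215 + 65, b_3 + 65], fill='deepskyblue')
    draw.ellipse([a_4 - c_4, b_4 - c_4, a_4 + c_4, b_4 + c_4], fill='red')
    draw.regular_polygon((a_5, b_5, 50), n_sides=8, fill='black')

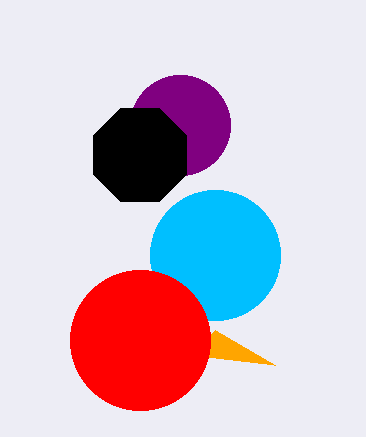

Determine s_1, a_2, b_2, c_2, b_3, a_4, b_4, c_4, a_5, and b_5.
s_1 = 275, a_2 = 180, b_2 = 125, c_2 = 50, b_3 = 255, a_4 = 140, b_4 = 340, c_4 = 70, a_5 = 140, b_5 = 155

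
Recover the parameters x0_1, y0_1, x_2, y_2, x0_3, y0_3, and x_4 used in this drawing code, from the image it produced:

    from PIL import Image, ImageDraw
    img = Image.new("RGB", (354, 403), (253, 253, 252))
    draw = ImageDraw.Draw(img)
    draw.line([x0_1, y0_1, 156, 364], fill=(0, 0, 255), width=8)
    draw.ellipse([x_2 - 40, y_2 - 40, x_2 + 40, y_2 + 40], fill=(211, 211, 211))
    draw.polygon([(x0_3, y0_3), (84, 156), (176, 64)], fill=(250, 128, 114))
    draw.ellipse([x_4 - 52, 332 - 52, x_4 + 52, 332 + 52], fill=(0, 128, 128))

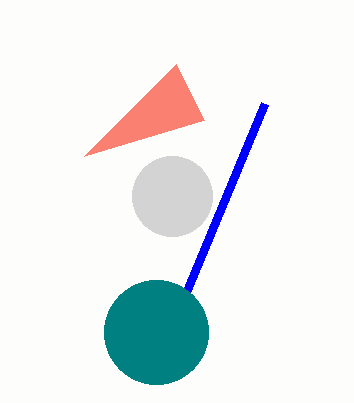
x0_1 = 264
y0_1 = 104
x_2 = 172
y_2 = 196
x0_3 = 204
y0_3 = 120
x_4 = 156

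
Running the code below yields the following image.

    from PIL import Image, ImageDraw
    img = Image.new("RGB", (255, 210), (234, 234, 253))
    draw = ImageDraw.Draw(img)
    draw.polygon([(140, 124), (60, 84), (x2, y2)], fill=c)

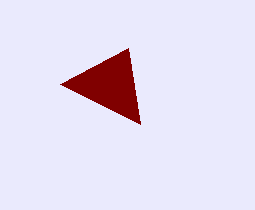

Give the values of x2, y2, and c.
x2 = 128; y2 = 48; c = 'maroon'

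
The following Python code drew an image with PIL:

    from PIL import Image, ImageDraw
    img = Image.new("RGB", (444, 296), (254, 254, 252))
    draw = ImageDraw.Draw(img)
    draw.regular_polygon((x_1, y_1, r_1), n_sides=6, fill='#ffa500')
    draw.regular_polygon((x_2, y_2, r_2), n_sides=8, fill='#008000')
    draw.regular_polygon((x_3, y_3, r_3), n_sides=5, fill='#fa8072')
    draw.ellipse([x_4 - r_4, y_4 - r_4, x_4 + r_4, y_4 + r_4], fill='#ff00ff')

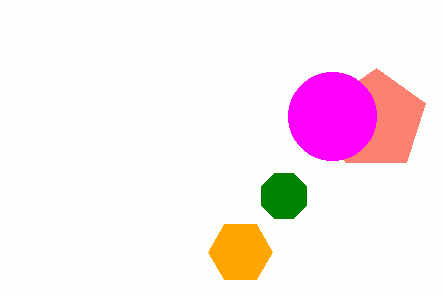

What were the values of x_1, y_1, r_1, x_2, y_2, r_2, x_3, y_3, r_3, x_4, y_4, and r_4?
x_1 = 240
y_1 = 252
r_1 = 32
x_2 = 284
y_2 = 196
r_2 = 24
x_3 = 376
y_3 = 120
r_3 = 52
x_4 = 332
y_4 = 116
r_4 = 44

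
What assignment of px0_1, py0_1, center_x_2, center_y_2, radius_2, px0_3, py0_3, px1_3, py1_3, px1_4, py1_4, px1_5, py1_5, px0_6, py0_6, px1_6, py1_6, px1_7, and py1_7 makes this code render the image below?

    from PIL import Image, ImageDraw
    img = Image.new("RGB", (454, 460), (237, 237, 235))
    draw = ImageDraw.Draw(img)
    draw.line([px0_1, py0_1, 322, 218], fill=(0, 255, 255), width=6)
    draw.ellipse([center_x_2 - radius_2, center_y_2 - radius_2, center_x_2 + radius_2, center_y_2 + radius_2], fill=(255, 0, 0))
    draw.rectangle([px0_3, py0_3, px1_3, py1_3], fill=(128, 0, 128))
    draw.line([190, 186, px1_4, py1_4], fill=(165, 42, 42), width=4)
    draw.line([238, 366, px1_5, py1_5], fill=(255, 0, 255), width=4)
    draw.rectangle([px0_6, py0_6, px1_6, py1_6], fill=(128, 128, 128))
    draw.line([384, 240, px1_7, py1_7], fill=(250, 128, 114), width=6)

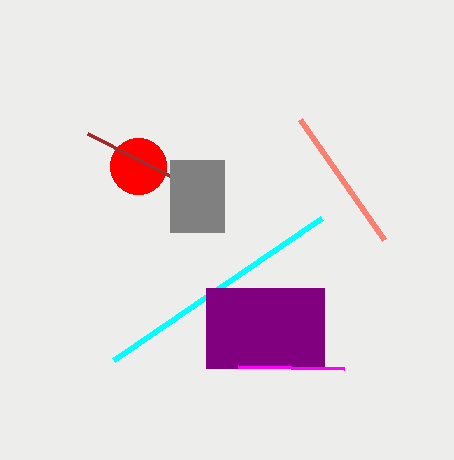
px0_1 = 114
py0_1 = 360
center_x_2 = 138
center_y_2 = 166
radius_2 = 28
px0_3 = 206
py0_3 = 288
px1_3 = 324
py1_3 = 368
px1_4 = 88
py1_4 = 134
px1_5 = 344
py1_5 = 368
px0_6 = 170
py0_6 = 160
px1_6 = 224
py1_6 = 232
px1_7 = 300
py1_7 = 120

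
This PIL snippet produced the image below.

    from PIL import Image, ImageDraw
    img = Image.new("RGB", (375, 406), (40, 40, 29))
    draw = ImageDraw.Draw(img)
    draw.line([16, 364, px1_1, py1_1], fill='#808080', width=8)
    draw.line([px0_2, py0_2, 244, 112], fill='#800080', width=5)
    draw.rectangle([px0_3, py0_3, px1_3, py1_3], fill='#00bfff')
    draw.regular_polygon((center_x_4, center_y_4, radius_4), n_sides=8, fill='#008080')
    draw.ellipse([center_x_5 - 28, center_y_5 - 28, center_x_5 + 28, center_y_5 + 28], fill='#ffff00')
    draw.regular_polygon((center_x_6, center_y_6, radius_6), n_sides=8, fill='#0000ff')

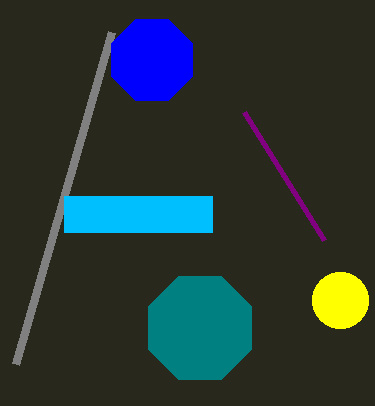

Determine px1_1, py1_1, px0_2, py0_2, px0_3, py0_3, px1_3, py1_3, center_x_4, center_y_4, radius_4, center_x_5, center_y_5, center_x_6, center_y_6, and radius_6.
px1_1 = 112; py1_1 = 32; px0_2 = 324; py0_2 = 240; px0_3 = 64; py0_3 = 196; px1_3 = 212; py1_3 = 232; center_x_4 = 200; center_y_4 = 328; radius_4 = 56; center_x_5 = 340; center_y_5 = 300; center_x_6 = 152; center_y_6 = 60; radius_6 = 44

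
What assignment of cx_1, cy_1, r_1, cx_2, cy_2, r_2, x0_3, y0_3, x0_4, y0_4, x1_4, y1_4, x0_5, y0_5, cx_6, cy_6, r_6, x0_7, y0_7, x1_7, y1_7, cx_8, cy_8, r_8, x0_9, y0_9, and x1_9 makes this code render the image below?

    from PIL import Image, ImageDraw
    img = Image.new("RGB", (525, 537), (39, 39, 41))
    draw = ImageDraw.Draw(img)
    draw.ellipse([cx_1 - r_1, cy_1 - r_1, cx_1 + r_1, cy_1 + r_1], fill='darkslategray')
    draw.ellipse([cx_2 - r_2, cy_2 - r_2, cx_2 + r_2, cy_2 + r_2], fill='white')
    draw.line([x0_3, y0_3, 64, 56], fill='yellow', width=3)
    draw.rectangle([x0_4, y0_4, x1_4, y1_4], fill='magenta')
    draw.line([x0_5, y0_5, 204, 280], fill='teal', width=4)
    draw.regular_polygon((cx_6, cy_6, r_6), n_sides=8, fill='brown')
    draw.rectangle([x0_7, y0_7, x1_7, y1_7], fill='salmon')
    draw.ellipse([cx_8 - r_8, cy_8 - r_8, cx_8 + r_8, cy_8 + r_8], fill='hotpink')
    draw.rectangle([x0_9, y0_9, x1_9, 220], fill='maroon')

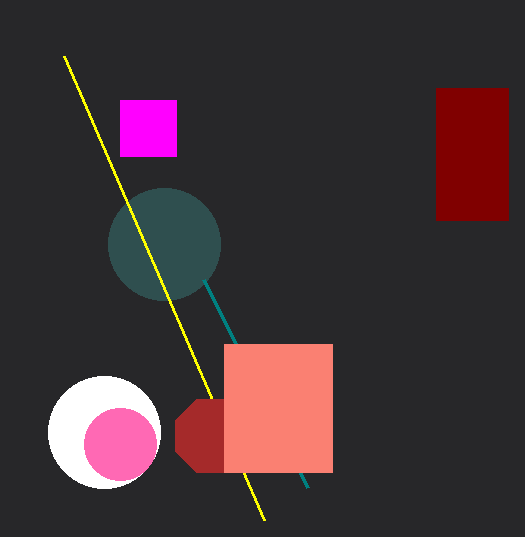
cx_1 = 164; cy_1 = 244; r_1 = 56; cx_2 = 104; cy_2 = 432; r_2 = 56; x0_3 = 264; y0_3 = 520; x0_4 = 120; y0_4 = 100; x1_4 = 176; y1_4 = 156; x0_5 = 308; y0_5 = 488; cx_6 = 212; cy_6 = 436; r_6 = 40; x0_7 = 224; y0_7 = 344; x1_7 = 332; y1_7 = 472; cx_8 = 120; cy_8 = 444; r_8 = 36; x0_9 = 436; y0_9 = 88; x1_9 = 508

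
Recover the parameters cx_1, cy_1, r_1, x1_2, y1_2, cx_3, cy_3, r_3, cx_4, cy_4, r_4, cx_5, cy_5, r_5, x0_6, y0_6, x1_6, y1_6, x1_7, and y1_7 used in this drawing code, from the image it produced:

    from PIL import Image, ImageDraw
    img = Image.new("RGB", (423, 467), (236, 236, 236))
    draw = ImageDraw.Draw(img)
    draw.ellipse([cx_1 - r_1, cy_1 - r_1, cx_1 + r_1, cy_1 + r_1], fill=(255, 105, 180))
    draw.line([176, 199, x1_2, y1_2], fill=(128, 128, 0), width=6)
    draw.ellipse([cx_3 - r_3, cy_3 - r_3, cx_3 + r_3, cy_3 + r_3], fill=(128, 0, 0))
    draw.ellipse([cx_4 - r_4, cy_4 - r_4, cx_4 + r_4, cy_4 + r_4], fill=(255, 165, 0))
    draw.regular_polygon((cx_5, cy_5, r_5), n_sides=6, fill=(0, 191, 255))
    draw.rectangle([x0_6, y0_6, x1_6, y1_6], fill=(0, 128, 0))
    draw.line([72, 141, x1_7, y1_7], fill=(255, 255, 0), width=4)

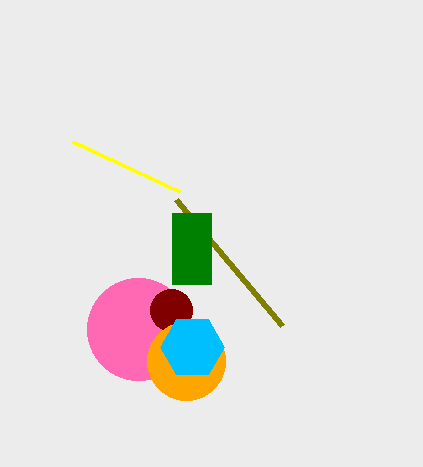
cx_1 = 138, cy_1 = 329, r_1 = 51, x1_2 = 282, y1_2 = 325, cx_3 = 171, cy_3 = 310, r_3 = 21, cx_4 = 186, cy_4 = 361, r_4 = 39, cx_5 = 192, cy_5 = 347, r_5 = 32, x0_6 = 172, y0_6 = 213, x1_6 = 211, y1_6 = 284, x1_7 = 179, y1_7 = 191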